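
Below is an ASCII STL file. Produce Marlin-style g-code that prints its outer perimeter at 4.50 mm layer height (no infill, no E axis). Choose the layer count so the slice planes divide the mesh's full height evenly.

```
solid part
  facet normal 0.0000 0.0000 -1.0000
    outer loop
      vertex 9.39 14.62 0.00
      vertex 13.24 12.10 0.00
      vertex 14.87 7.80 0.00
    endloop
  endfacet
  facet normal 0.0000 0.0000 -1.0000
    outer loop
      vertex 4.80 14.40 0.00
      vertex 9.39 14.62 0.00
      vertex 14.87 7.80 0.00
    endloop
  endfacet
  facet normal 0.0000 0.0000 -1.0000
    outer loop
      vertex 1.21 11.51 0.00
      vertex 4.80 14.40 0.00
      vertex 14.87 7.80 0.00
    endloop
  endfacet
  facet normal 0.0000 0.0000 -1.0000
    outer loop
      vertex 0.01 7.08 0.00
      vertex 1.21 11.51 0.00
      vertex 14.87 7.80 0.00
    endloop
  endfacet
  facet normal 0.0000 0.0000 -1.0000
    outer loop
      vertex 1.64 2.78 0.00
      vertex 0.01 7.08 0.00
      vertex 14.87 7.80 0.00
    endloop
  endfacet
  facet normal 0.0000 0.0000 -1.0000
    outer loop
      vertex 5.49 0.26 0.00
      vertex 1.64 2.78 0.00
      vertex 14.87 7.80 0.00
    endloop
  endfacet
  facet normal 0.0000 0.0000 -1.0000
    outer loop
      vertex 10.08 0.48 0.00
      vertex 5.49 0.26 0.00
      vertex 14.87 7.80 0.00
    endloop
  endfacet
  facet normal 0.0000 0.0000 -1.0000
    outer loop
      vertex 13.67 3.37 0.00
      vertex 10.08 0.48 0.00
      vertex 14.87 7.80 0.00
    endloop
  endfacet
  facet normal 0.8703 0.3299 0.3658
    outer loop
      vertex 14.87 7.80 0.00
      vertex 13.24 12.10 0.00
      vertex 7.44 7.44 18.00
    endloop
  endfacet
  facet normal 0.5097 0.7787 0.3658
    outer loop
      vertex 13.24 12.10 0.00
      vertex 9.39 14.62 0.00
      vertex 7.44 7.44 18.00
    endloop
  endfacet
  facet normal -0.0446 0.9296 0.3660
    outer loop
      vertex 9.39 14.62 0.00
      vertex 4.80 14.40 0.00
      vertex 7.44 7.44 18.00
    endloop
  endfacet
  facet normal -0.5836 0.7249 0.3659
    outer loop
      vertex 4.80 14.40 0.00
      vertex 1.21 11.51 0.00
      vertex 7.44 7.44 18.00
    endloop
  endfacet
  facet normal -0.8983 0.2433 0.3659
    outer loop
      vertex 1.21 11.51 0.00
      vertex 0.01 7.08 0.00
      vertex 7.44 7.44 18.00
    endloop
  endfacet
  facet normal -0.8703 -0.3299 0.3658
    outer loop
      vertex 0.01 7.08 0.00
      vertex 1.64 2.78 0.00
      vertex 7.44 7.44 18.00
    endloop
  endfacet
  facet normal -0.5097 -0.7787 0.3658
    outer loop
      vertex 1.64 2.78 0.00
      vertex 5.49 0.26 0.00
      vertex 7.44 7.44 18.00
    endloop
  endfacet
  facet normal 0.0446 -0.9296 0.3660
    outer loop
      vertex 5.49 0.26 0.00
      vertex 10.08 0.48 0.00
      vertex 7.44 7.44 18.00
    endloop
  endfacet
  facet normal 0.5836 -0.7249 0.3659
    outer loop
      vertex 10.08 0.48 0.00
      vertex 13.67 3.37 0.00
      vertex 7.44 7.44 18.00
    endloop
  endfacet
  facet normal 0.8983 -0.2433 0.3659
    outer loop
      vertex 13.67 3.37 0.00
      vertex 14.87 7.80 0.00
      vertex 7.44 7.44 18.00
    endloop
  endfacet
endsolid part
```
; perimeter-only toolpath
G21 ; units = mm
G90 ; absolute positioning
G28 ; home
; layer 1
G0 Z4.50
G0 X13.01 Y7.71
G1 X11.79 Y10.93
G1 X8.90 Y12.82
G1 X5.46 Y12.66
G1 X2.77 Y10.49
G1 X1.87 Y7.17
G1 X3.09 Y3.95
G1 X5.98 Y2.06
G1 X9.42 Y2.22
G1 X12.11 Y4.39
G1 X13.01 Y7.71
; layer 2
G0 Z9.00
G0 X11.15 Y7.62
G1 X10.34 Y9.77
G1 X8.42 Y11.03
G1 X6.12 Y10.92
G1 X4.33 Y9.47
G1 X3.73 Y7.26
G1 X4.54 Y5.11
G1 X6.46 Y3.85
G1 X8.76 Y3.96
G1 X10.55 Y5.41
G1 X11.15 Y7.62
; layer 3
G0 Z13.50
G0 X9.30 Y7.53
G1 X8.89 Y8.61
G1 X7.93 Y9.23
G1 X6.78 Y9.18
G1 X5.88 Y8.46
G1 X5.58 Y7.35
G1 X5.99 Y6.28
G1 X6.95 Y5.65
G1 X8.10 Y5.70
G1 X9.00 Y6.42
G1 X9.30 Y7.53
M2 ; end

The solid is a regular 10-sided pyramid, base circumscribed radius ≈ 7.44 mm, apex at z ≈ 18 mm. Slicing at Δz = 4.50 mm — 4 equal slices spanning the solid's height, so layer i sits at z = i·h/4 — gives 3 non-empty perimeters. Each is a 10-segment closed polygon; G0 lifts to the layer z and rapids to the start vertex, then G1 traces the edges. The cross-section shrinks linearly with z (the slice at the apex is degenerate and omitted).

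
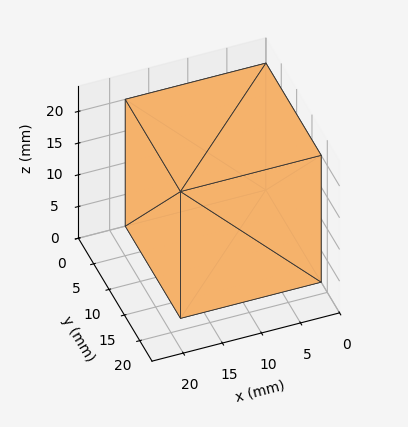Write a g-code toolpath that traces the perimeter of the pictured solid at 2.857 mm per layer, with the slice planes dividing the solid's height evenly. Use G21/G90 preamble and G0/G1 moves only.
Reading the render: the shape is a rectangular box, roughly 18 × 18 mm footprint and 20 mm tall (dimensions read to the nearest mm from the axis ticks). For the g-code, the solid's height is divided into equal slices at the stated Δz and each level perimeter traced with G1 moves after a G0 lift.

; perimeter-only toolpath
G21 ; units = mm
G90 ; absolute positioning
G28 ; home
; layer 1
G0 Z2.857
G0 X0.000 Y0.000
G1 X18.000 Y0.000
G1 X18.000 Y18.000
G1 X0.000 Y18.000
G1 X0.000 Y0.000
; layer 2
G0 Z5.714
G0 X0.000 Y0.000
G1 X18.000 Y0.000
G1 X18.000 Y18.000
G1 X0.000 Y18.000
G1 X0.000 Y0.000
; layer 3
G0 Z8.571
G0 X0.000 Y0.000
G1 X18.000 Y0.000
G1 X18.000 Y18.000
G1 X0.000 Y18.000
G1 X0.000 Y0.000
; layer 4
G0 Z11.429
G0 X0.000 Y0.000
G1 X18.000 Y0.000
G1 X18.000 Y18.000
G1 X0.000 Y18.000
G1 X0.000 Y0.000
; layer 5
G0 Z14.286
G0 X0.000 Y0.000
G1 X18.000 Y0.000
G1 X18.000 Y18.000
G1 X0.000 Y18.000
G1 X0.000 Y0.000
; layer 6
G0 Z17.143
G0 X0.000 Y0.000
G1 X18.000 Y0.000
G1 X18.000 Y18.000
G1 X0.000 Y18.000
G1 X0.000 Y0.000
; layer 7
G0 Z20.000
G0 X0.000 Y0.000
G1 X18.000 Y0.000
G1 X18.000 Y18.000
G1 X0.000 Y18.000
G1 X0.000 Y0.000
M2 ; end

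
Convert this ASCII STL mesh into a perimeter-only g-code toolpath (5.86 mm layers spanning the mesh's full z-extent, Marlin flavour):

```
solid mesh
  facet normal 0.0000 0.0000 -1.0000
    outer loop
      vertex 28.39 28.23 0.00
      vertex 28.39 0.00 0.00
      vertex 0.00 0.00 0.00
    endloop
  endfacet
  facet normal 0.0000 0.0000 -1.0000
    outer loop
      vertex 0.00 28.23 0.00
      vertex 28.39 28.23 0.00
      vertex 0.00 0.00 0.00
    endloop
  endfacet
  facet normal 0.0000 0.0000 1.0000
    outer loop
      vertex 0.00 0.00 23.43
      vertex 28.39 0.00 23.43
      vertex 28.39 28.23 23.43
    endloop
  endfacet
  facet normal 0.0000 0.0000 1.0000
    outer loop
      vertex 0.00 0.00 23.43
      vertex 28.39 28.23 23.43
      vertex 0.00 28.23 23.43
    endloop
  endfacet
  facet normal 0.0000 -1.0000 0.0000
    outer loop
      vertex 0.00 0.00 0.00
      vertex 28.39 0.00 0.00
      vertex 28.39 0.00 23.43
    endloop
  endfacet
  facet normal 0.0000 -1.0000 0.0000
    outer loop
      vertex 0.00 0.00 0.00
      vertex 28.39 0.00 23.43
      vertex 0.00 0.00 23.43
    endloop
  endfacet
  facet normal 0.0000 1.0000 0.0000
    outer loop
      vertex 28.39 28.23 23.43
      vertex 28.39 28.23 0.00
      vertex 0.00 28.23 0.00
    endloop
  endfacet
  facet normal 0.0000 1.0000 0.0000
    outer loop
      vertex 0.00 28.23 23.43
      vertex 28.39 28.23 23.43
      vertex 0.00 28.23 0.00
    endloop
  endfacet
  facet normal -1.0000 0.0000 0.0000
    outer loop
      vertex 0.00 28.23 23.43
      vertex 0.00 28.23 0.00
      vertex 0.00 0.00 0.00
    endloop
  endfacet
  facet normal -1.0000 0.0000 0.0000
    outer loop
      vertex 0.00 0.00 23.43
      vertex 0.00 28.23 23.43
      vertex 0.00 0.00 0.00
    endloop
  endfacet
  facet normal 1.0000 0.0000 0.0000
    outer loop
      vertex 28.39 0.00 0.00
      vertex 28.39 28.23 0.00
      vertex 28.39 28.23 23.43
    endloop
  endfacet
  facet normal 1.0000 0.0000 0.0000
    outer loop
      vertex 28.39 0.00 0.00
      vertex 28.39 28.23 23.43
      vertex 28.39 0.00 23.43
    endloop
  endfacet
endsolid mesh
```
; perimeter-only toolpath
G21 ; units = mm
G90 ; absolute positioning
G28 ; home
; layer 1
G0 Z5.86
G0 X0.00 Y0.00
G1 X28.39 Y0.00
G1 X28.39 Y28.23
G1 X0.00 Y28.23
G1 X0.00 Y0.00
; layer 2
G0 Z11.71
G0 X0.00 Y0.00
G1 X28.39 Y0.00
G1 X28.39 Y28.23
G1 X0.00 Y28.23
G1 X0.00 Y0.00
; layer 3
G0 Z17.57
G0 X0.00 Y0.00
G1 X28.39 Y0.00
G1 X28.39 Y28.23
G1 X0.00 Y28.23
G1 X0.00 Y0.00
; layer 4
G0 Z23.43
G0 X0.00 Y0.00
G1 X28.39 Y0.00
G1 X28.39 Y28.23
G1 X0.00 Y28.23
G1 X0.00 Y0.00
M2 ; end

The solid is a rectangular box, roughly 28.4 × 28.2 mm footprint and 23.4 mm tall. Slicing at Δz = 5.86 mm — 4 equal slices spanning the solid's height, so layer i sits at z = i·h/4 — gives 4 non-empty perimeters. Each is a 4-segment closed polygon; G0 lifts to the layer z and rapids to the start vertex, then G1 traces the edges.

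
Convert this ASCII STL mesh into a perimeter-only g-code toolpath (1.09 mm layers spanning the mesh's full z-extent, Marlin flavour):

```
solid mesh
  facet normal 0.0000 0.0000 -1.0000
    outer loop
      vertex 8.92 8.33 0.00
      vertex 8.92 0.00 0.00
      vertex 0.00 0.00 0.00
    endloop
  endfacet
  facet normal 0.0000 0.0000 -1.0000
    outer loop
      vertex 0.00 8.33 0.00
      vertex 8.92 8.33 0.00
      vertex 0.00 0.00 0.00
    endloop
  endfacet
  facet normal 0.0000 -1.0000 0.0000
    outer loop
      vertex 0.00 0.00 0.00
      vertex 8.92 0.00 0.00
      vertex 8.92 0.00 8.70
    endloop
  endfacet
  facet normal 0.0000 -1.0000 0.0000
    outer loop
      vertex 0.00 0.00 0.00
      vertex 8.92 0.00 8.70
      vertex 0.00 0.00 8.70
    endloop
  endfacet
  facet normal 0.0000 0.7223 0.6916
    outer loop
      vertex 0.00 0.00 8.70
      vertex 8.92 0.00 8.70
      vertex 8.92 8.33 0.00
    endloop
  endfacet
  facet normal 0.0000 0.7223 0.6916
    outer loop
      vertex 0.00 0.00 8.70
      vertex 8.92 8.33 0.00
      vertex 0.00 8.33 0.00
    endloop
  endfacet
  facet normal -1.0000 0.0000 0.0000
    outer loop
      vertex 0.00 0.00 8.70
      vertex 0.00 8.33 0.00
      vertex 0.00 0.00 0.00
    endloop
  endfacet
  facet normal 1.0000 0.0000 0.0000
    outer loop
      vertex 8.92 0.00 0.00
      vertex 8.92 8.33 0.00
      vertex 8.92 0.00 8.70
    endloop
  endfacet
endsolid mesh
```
; perimeter-only toolpath
G21 ; units = mm
G90 ; absolute positioning
G28 ; home
; layer 1
G0 Z1.09
G0 X0.00 Y0.00
G1 X8.92 Y0.00
G1 X8.92 Y7.29
G1 X0.00 Y7.29
G1 X0.00 Y0.00
; layer 2
G0 Z2.17
G0 X0.00 Y0.00
G1 X8.92 Y0.00
G1 X8.92 Y6.25
G1 X0.00 Y6.25
G1 X0.00 Y0.00
; layer 3
G0 Z3.26
G0 X0.00 Y0.00
G1 X8.92 Y0.00
G1 X8.92 Y5.21
G1 X0.00 Y5.21
G1 X0.00 Y0.00
; layer 4
G0 Z4.35
G0 X0.00 Y0.00
G1 X8.92 Y0.00
G1 X8.92 Y4.17
G1 X0.00 Y4.17
G1 X0.00 Y0.00
; layer 5
G0 Z5.44
G0 X0.00 Y0.00
G1 X8.92 Y0.00
G1 X8.92 Y3.12
G1 X0.00 Y3.12
G1 X0.00 Y0.00
; layer 6
G0 Z6.52
G0 X0.00 Y0.00
G1 X8.92 Y0.00
G1 X8.92 Y2.08
G1 X0.00 Y2.08
G1 X0.00 Y0.00
; layer 7
G0 Z7.61
G0 X0.00 Y0.00
G1 X8.92 Y0.00
G1 X8.92 Y1.04
G1 X0.00 Y1.04
G1 X0.00 Y0.00
M2 ; end

The solid is a wedge (ramp): 8.92 × 8.33 mm base, rising to 8.7 mm along the y=0 edge and sloping linearly to z=0 at y=8.33. Slicing at Δz = 1.09 mm — 8 equal slices spanning the solid's height, so layer i sits at z = i·h/8 — gives 7 non-empty perimeters. Each is a 4-segment closed polygon; G0 lifts to the layer z and rapids to the start vertex, then G1 traces the edges. The cross-section shrinks linearly with z (the slice at the apex is degenerate and omitted).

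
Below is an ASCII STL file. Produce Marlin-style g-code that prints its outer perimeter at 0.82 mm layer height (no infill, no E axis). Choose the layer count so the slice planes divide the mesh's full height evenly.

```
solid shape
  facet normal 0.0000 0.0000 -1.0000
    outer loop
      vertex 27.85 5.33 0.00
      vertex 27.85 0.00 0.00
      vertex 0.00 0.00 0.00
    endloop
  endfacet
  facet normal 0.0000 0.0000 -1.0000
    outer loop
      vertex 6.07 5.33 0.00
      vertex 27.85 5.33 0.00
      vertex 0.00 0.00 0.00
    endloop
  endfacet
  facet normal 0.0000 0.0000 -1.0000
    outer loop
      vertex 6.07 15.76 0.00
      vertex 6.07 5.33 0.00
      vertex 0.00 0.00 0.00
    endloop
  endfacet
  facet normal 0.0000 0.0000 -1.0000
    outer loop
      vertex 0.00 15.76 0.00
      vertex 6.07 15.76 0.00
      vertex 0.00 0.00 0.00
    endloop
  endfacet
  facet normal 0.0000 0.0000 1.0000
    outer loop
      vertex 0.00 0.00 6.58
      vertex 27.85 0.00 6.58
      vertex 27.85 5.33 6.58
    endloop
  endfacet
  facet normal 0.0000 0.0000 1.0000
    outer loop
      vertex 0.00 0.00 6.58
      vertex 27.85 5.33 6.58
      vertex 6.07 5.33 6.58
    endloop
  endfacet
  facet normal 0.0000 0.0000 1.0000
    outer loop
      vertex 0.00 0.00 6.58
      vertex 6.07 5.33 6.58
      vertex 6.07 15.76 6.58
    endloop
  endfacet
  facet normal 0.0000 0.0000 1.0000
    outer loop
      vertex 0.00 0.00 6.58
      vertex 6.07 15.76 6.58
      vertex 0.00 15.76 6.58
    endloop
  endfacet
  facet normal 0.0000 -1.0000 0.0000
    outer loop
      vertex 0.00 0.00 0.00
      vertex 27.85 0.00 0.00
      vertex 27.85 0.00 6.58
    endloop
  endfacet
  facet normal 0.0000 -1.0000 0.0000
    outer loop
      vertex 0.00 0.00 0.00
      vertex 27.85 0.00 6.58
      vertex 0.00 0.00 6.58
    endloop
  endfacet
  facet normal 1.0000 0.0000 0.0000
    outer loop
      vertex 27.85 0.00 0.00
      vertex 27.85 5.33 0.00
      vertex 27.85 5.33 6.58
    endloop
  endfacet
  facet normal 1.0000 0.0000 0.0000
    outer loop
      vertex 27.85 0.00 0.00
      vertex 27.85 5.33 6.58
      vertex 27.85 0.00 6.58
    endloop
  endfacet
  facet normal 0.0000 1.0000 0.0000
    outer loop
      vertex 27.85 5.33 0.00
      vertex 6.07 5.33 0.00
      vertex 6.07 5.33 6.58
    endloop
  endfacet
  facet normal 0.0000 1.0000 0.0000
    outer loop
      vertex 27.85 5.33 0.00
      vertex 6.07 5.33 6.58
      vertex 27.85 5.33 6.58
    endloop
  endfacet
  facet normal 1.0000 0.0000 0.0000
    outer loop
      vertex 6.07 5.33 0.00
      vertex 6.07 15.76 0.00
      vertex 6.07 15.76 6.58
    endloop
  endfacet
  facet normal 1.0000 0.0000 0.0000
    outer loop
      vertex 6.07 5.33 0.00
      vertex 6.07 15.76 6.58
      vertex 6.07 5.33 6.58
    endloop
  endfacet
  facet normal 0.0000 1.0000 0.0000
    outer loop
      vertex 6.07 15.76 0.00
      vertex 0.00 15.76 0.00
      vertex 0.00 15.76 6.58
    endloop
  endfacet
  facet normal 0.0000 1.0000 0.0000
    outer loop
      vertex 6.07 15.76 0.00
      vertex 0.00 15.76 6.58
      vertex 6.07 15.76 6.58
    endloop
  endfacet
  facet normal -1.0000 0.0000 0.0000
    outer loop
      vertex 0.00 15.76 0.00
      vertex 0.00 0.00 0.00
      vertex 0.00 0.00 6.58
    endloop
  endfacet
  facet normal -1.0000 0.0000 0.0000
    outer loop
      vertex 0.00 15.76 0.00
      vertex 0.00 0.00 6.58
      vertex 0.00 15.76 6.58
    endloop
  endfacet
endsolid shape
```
; perimeter-only toolpath
G21 ; units = mm
G90 ; absolute positioning
G28 ; home
; layer 1
G0 Z0.82
G0 X0.00 Y0.00
G1 X27.85 Y0.00
G1 X27.85 Y5.33
G1 X6.07 Y5.33
G1 X6.07 Y15.76
G1 X0.00 Y15.76
G1 X0.00 Y0.00
; layer 2
G0 Z1.65
G0 X0.00 Y0.00
G1 X27.85 Y0.00
G1 X27.85 Y5.33
G1 X6.07 Y5.33
G1 X6.07 Y15.76
G1 X0.00 Y15.76
G1 X0.00 Y0.00
; layer 3
G0 Z2.47
G0 X0.00 Y0.00
G1 X27.85 Y0.00
G1 X27.85 Y5.33
G1 X6.07 Y5.33
G1 X6.07 Y15.76
G1 X0.00 Y15.76
G1 X0.00 Y0.00
; layer 4
G0 Z3.29
G0 X0.00 Y0.00
G1 X27.85 Y0.00
G1 X27.85 Y5.33
G1 X6.07 Y5.33
G1 X6.07 Y15.76
G1 X0.00 Y15.76
G1 X0.00 Y0.00
; layer 5
G0 Z4.11
G0 X0.00 Y0.00
G1 X27.85 Y0.00
G1 X27.85 Y5.33
G1 X6.07 Y5.33
G1 X6.07 Y15.76
G1 X0.00 Y15.76
G1 X0.00 Y0.00
; layer 6
G0 Z4.94
G0 X0.00 Y0.00
G1 X27.85 Y0.00
G1 X27.85 Y5.33
G1 X6.07 Y5.33
G1 X6.07 Y15.76
G1 X0.00 Y15.76
G1 X0.00 Y0.00
; layer 7
G0 Z5.76
G0 X0.00 Y0.00
G1 X27.85 Y0.00
G1 X27.85 Y5.33
G1 X6.07 Y5.33
G1 X6.07 Y15.76
G1 X0.00 Y15.76
G1 X0.00 Y0.00
; layer 8
G0 Z6.58
G0 X0.00 Y0.00
G1 X27.85 Y0.00
G1 X27.85 Y5.33
G1 X6.07 Y5.33
G1 X6.07 Y15.76
G1 X0.00 Y15.76
G1 X0.00 Y0.00
M2 ; end

The solid is an L-shaped prism: outer 27.9 × 15.8 mm, arm thicknesses ≈ 5.33 mm (horizontal) and 6.07 mm (vertical), extruded 6.58 mm in z. Slicing at Δz = 0.82 mm — 8 equal slices spanning the solid's height, so layer i sits at z = i·h/8 — gives 8 non-empty perimeters. Each is a 6-segment closed polygon; G0 lifts to the layer z and rapids to the start vertex, then G1 traces the edges.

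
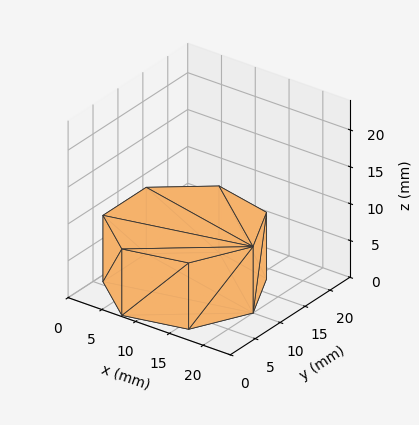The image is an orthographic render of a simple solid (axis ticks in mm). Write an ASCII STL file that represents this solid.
Reading the render: the shape is a regular 7-sided prism (a cylinder approximated with 7 flat sides), circumscribed radius ≈ 10 mm, height ≈ 9 mm (dimensions read to the nearest mm from the axis ticks). For the STL, each face is triangulated and given an outward normal.

solid part
  facet normal 0.0000 0.0000 -1.0000
    outer loop
      vertex 7.775 19.749 0.000
      vertex 16.235 17.818 0.000
      vertex 20.000 10.000 0.000
    endloop
  endfacet
  facet normal 0.0000 0.0000 -1.0000
    outer loop
      vertex 0.990 14.339 0.000
      vertex 7.775 19.749 0.000
      vertex 20.000 10.000 0.000
    endloop
  endfacet
  facet normal 0.0000 0.0000 -1.0000
    outer loop
      vertex 0.990 5.661 0.000
      vertex 0.990 14.339 0.000
      vertex 20.000 10.000 0.000
    endloop
  endfacet
  facet normal 0.0000 0.0000 -1.0000
    outer loop
      vertex 7.775 0.251 0.000
      vertex 0.990 5.661 0.000
      vertex 20.000 10.000 0.000
    endloop
  endfacet
  facet normal 0.0000 0.0000 -1.0000
    outer loop
      vertex 16.235 2.182 0.000
      vertex 7.775 0.251 0.000
      vertex 20.000 10.000 0.000
    endloop
  endfacet
  facet normal 0.0000 0.0000 1.0000
    outer loop
      vertex 20.000 10.000 9.000
      vertex 16.235 17.818 9.000
      vertex 7.775 19.749 9.000
    endloop
  endfacet
  facet normal 0.0000 0.0000 1.0000
    outer loop
      vertex 20.000 10.000 9.000
      vertex 7.775 19.749 9.000
      vertex 0.990 14.339 9.000
    endloop
  endfacet
  facet normal 0.0000 0.0000 1.0000
    outer loop
      vertex 20.000 10.000 9.000
      vertex 0.990 14.339 9.000
      vertex 0.990 5.661 9.000
    endloop
  endfacet
  facet normal 0.0000 0.0000 1.0000
    outer loop
      vertex 20.000 10.000 9.000
      vertex 0.990 5.661 9.000
      vertex 7.775 0.251 9.000
    endloop
  endfacet
  facet normal 0.0000 0.0000 1.0000
    outer loop
      vertex 20.000 10.000 9.000
      vertex 7.775 0.251 9.000
      vertex 16.235 2.182 9.000
    endloop
  endfacet
  facet normal 0.9010 0.4339 0.0000
    outer loop
      vertex 20.000 10.000 0.000
      vertex 16.235 17.818 0.000
      vertex 16.235 17.818 9.000
    endloop
  endfacet
  facet normal 0.9010 0.4339 0.0000
    outer loop
      vertex 20.000 10.000 0.000
      vertex 16.235 17.818 9.000
      vertex 20.000 10.000 9.000
    endloop
  endfacet
  facet normal 0.2225 0.9749 0.0000
    outer loop
      vertex 16.235 17.818 0.000
      vertex 7.775 19.749 0.000
      vertex 7.775 19.749 9.000
    endloop
  endfacet
  facet normal 0.2225 0.9749 0.0000
    outer loop
      vertex 16.235 17.818 0.000
      vertex 7.775 19.749 9.000
      vertex 16.235 17.818 9.000
    endloop
  endfacet
  facet normal -0.6234 0.7819 0.0000
    outer loop
      vertex 7.775 19.749 0.000
      vertex 0.990 14.339 0.000
      vertex 0.990 14.339 9.000
    endloop
  endfacet
  facet normal -0.6234 0.7819 0.0000
    outer loop
      vertex 7.775 19.749 0.000
      vertex 0.990 14.339 9.000
      vertex 7.775 19.749 9.000
    endloop
  endfacet
  facet normal -1.0000 0.0000 0.0000
    outer loop
      vertex 0.990 14.339 0.000
      vertex 0.990 5.661 0.000
      vertex 0.990 5.661 9.000
    endloop
  endfacet
  facet normal -1.0000 0.0000 0.0000
    outer loop
      vertex 0.990 14.339 0.000
      vertex 0.990 5.661 9.000
      vertex 0.990 14.339 9.000
    endloop
  endfacet
  facet normal -0.6234 -0.7819 0.0000
    outer loop
      vertex 0.990 5.661 0.000
      vertex 7.775 0.251 0.000
      vertex 7.775 0.251 9.000
    endloop
  endfacet
  facet normal -0.6234 -0.7819 0.0000
    outer loop
      vertex 0.990 5.661 0.000
      vertex 7.775 0.251 9.000
      vertex 0.990 5.661 9.000
    endloop
  endfacet
  facet normal 0.2225 -0.9749 0.0000
    outer loop
      vertex 7.775 0.251 0.000
      vertex 16.235 2.182 0.000
      vertex 16.235 2.182 9.000
    endloop
  endfacet
  facet normal 0.2225 -0.9749 0.0000
    outer loop
      vertex 7.775 0.251 0.000
      vertex 16.235 2.182 9.000
      vertex 7.775 0.251 9.000
    endloop
  endfacet
  facet normal 0.9010 -0.4339 0.0000
    outer loop
      vertex 16.235 2.182 0.000
      vertex 20.000 10.000 0.000
      vertex 20.000 10.000 9.000
    endloop
  endfacet
  facet normal 0.9010 -0.4339 0.0000
    outer loop
      vertex 16.235 2.182 0.000
      vertex 20.000 10.000 9.000
      vertex 16.235 2.182 9.000
    endloop
  endfacet
endsolid part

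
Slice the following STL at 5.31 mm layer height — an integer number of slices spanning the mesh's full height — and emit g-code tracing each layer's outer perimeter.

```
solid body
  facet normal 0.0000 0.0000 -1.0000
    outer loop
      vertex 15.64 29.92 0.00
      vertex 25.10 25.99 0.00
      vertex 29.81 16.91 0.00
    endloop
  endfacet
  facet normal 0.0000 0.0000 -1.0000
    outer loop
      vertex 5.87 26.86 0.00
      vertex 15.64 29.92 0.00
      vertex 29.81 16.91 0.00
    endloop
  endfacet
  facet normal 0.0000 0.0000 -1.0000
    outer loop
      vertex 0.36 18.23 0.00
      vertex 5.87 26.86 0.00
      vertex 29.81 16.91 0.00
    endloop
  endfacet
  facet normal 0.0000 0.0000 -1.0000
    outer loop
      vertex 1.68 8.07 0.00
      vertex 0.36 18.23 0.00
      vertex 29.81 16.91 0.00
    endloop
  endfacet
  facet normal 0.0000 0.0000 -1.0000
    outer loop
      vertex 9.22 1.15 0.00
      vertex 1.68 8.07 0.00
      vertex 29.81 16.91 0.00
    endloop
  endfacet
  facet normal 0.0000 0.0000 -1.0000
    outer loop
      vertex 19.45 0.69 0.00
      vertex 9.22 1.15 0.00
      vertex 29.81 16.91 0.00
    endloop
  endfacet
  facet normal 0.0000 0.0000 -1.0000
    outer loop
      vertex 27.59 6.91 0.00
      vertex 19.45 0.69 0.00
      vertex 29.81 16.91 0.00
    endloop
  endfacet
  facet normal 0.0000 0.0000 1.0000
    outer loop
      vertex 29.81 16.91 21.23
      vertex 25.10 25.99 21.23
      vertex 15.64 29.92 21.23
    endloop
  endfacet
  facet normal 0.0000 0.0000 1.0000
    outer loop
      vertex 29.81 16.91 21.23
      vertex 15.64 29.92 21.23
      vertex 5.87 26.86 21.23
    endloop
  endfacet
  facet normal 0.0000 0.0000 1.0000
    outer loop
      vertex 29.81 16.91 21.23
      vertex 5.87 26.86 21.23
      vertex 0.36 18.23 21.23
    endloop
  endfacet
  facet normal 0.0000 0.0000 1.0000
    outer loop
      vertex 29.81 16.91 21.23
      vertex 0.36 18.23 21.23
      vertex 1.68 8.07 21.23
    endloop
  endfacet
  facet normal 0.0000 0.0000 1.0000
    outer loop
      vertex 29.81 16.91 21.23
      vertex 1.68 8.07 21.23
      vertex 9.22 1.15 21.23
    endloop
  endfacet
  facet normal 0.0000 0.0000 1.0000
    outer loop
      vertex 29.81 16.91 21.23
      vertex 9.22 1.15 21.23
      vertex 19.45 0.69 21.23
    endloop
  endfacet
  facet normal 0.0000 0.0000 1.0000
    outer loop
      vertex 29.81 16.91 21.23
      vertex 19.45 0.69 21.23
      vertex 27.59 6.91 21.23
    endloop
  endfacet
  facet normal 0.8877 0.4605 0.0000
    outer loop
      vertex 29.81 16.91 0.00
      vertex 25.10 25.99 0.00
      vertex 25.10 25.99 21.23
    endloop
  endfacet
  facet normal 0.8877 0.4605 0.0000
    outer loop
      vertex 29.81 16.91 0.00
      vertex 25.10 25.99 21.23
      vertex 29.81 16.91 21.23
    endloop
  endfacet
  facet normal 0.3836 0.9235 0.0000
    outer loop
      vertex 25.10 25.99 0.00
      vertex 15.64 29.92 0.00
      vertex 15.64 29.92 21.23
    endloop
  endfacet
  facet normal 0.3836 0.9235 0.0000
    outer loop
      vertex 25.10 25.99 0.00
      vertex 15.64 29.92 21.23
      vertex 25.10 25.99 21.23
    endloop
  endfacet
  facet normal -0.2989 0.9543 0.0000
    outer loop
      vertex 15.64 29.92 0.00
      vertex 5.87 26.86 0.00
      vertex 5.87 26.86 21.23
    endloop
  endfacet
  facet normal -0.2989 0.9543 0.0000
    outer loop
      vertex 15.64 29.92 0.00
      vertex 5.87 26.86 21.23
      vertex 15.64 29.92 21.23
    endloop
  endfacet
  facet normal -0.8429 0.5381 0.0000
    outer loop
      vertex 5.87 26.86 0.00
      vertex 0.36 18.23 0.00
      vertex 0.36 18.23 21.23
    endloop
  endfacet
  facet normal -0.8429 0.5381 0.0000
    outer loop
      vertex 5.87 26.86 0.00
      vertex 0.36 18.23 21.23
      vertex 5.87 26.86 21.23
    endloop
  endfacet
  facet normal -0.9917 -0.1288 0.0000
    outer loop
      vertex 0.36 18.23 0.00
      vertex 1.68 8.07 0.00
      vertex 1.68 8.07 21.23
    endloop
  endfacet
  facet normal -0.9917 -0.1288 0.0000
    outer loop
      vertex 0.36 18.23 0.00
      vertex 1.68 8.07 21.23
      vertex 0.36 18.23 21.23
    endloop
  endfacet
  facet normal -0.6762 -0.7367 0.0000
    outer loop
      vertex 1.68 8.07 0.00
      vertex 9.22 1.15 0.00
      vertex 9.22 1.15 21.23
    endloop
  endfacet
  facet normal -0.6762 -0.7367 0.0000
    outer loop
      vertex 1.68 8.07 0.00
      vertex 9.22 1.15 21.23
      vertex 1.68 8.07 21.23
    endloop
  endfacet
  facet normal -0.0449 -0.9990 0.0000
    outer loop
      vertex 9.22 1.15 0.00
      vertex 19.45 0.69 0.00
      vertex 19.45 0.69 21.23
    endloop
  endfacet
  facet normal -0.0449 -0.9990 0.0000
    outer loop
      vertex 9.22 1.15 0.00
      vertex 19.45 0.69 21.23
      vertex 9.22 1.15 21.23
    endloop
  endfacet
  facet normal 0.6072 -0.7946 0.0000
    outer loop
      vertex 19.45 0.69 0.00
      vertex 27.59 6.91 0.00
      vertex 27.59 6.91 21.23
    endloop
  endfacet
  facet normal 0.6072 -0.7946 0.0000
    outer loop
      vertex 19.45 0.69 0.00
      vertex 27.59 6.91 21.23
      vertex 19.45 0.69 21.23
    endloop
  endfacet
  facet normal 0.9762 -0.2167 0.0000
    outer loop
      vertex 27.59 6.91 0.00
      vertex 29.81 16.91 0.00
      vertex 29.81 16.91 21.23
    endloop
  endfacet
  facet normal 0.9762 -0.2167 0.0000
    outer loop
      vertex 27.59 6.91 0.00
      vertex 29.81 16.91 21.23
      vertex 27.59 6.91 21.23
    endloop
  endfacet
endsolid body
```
; perimeter-only toolpath
G21 ; units = mm
G90 ; absolute positioning
G28 ; home
; layer 1
G0 Z5.31
G0 X29.81 Y16.91
G1 X25.10 Y25.99
G1 X15.64 Y29.92
G1 X5.87 Y26.86
G1 X0.36 Y18.23
G1 X1.68 Y8.07
G1 X9.22 Y1.15
G1 X19.45 Y0.69
G1 X27.59 Y6.91
G1 X29.81 Y16.91
; layer 2
G0 Z10.62
G0 X29.81 Y16.91
G1 X25.10 Y25.99
G1 X15.64 Y29.92
G1 X5.87 Y26.86
G1 X0.36 Y18.23
G1 X1.68 Y8.07
G1 X9.22 Y1.15
G1 X19.45 Y0.69
G1 X27.59 Y6.91
G1 X29.81 Y16.91
; layer 3
G0 Z15.92
G0 X29.81 Y16.91
G1 X25.10 Y25.99
G1 X15.64 Y29.92
G1 X5.87 Y26.86
G1 X0.36 Y18.23
G1 X1.68 Y8.07
G1 X9.22 Y1.15
G1 X19.45 Y0.69
G1 X27.59 Y6.91
G1 X29.81 Y16.91
; layer 4
G0 Z21.23
G0 X29.81 Y16.91
G1 X25.10 Y25.99
G1 X15.64 Y29.92
G1 X5.87 Y26.86
G1 X0.36 Y18.23
G1 X1.68 Y8.07
G1 X9.22 Y1.15
G1 X19.45 Y0.69
G1 X27.59 Y6.91
G1 X29.81 Y16.91
M2 ; end

The solid is a regular 9-sided prism (a cylinder approximated with 9 flat sides), circumscribed radius ≈ 15 mm, height ≈ 21.2 mm. Slicing at Δz = 5.31 mm — 4 equal slices spanning the solid's height, so layer i sits at z = i·h/4 — gives 4 non-empty perimeters. Each is a 9-segment closed polygon; G0 lifts to the layer z and rapids to the start vertex, then G1 traces the edges.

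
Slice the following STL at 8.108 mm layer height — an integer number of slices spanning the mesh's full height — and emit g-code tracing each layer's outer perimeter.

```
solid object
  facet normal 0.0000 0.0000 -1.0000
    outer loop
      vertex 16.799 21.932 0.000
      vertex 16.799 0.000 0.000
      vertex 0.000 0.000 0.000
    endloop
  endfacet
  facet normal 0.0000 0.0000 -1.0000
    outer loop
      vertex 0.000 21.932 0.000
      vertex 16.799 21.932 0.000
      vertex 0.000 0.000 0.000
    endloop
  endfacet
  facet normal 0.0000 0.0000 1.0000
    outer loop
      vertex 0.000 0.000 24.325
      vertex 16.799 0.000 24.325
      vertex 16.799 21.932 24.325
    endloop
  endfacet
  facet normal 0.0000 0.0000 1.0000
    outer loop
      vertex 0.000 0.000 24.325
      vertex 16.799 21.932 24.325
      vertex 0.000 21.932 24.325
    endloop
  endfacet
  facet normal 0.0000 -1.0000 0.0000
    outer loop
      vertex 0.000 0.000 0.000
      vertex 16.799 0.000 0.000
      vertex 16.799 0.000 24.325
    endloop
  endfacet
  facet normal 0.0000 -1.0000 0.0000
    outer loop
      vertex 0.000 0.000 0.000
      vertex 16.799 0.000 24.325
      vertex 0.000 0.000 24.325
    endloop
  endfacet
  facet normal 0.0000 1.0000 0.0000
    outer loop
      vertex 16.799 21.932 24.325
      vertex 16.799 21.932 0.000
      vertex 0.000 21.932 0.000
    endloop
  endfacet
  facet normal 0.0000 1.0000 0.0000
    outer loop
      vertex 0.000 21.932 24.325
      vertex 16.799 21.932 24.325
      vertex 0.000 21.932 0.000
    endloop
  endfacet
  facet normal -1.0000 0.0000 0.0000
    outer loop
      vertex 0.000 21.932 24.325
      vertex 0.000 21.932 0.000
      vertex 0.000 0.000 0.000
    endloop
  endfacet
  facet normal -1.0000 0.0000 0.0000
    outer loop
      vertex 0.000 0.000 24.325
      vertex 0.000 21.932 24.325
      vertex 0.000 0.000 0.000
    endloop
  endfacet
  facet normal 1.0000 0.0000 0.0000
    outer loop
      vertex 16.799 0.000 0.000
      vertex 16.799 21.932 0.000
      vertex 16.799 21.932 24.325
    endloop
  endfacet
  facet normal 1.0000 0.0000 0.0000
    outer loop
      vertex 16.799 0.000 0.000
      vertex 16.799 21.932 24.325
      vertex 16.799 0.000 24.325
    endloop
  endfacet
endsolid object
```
; perimeter-only toolpath
G21 ; units = mm
G90 ; absolute positioning
G28 ; home
; layer 1
G0 Z8.108
G0 X0.000 Y0.000
G1 X16.799 Y0.000
G1 X16.799 Y21.932
G1 X0.000 Y21.932
G1 X0.000 Y0.000
; layer 2
G0 Z16.217
G0 X0.000 Y0.000
G1 X16.799 Y0.000
G1 X16.799 Y21.932
G1 X0.000 Y21.932
G1 X0.000 Y0.000
; layer 3
G0 Z24.325
G0 X0.000 Y0.000
G1 X16.799 Y0.000
G1 X16.799 Y21.932
G1 X0.000 Y21.932
G1 X0.000 Y0.000
M2 ; end

The solid is a rectangular box, roughly 16.8 × 21.9 mm footprint and 24.3 mm tall. Slicing at Δz = 8.108 mm — 3 equal slices spanning the solid's height, so layer i sits at z = i·h/3 — gives 3 non-empty perimeters. Each is a 4-segment closed polygon; G0 lifts to the layer z and rapids to the start vertex, then G1 traces the edges.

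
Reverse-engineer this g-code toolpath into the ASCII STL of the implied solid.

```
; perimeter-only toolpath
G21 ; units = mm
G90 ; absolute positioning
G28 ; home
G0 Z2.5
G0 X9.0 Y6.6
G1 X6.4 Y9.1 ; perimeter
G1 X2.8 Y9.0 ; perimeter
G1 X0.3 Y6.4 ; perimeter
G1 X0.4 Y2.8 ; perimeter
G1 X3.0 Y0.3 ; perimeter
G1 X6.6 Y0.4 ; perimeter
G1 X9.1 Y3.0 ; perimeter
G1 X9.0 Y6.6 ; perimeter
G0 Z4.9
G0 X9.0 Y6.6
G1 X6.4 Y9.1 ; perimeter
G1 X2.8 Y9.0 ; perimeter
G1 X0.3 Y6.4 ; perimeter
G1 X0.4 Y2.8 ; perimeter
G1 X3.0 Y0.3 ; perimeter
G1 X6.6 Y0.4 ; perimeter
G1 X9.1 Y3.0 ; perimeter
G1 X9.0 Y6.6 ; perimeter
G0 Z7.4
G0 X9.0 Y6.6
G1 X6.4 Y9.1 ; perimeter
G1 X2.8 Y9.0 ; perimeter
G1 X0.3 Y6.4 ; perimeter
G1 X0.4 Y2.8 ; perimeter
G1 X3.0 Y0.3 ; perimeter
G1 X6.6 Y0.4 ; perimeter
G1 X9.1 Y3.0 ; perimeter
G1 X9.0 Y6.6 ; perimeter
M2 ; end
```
solid part
  facet normal 0.0000 0.0000 -1.0000
    outer loop
      vertex 2.8 9.0 0.0
      vertex 6.4 9.1 0.0
      vertex 9.0 6.6 0.0
    endloop
  endfacet
  facet normal 0.0000 0.0000 -1.0000
    outer loop
      vertex 0.3 6.4 0.0
      vertex 2.8 9.0 0.0
      vertex 9.0 6.6 0.0
    endloop
  endfacet
  facet normal 0.0000 0.0000 -1.0000
    outer loop
      vertex 0.4 2.8 0.0
      vertex 0.3 6.4 0.0
      vertex 9.0 6.6 0.0
    endloop
  endfacet
  facet normal 0.0000 0.0000 -1.0000
    outer loop
      vertex 3.0 0.3 0.0
      vertex 0.4 2.8 0.0
      vertex 9.0 6.6 0.0
    endloop
  endfacet
  facet normal 0.0000 0.0000 -1.0000
    outer loop
      vertex 6.6 0.4 0.0
      vertex 3.0 0.3 0.0
      vertex 9.0 6.6 0.0
    endloop
  endfacet
  facet normal 0.0000 0.0000 -1.0000
    outer loop
      vertex 9.1 3.0 0.0
      vertex 6.6 0.4 0.0
      vertex 9.0 6.6 0.0
    endloop
  endfacet
  facet normal 0.0000 0.0000 1.0000
    outer loop
      vertex 9.0 6.6 7.4
      vertex 6.4 9.1 7.4
      vertex 2.8 9.0 7.4
    endloop
  endfacet
  facet normal 0.0000 0.0000 1.0000
    outer loop
      vertex 9.0 6.6 7.4
      vertex 2.8 9.0 7.4
      vertex 0.3 6.4 7.4
    endloop
  endfacet
  facet normal 0.0000 0.0000 1.0000
    outer loop
      vertex 9.0 6.6 7.4
      vertex 0.3 6.4 7.4
      vertex 0.4 2.8 7.4
    endloop
  endfacet
  facet normal 0.0000 0.0000 1.0000
    outer loop
      vertex 9.0 6.6 7.4
      vertex 0.4 2.8 7.4
      vertex 3.0 0.3 7.4
    endloop
  endfacet
  facet normal 0.0000 0.0000 1.0000
    outer loop
      vertex 9.0 6.6 7.4
      vertex 3.0 0.3 7.4
      vertex 6.6 0.4 7.4
    endloop
  endfacet
  facet normal 0.0000 0.0000 1.0000
    outer loop
      vertex 9.0 6.6 7.4
      vertex 6.6 0.4 7.4
      vertex 9.1 3.0 7.4
    endloop
  endfacet
  facet normal 0.6931 0.7208 0.0000
    outer loop
      vertex 9.0 6.6 0.0
      vertex 6.4 9.1 0.0
      vertex 6.4 9.1 7.4
    endloop
  endfacet
  facet normal 0.6931 0.7208 0.0000
    outer loop
      vertex 9.0 6.6 0.0
      vertex 6.4 9.1 7.4
      vertex 9.0 6.6 7.4
    endloop
  endfacet
  facet normal -0.0278 0.9996 0.0000
    outer loop
      vertex 6.4 9.1 0.0
      vertex 2.8 9.0 0.0
      vertex 2.8 9.0 7.4
    endloop
  endfacet
  facet normal -0.0278 0.9996 0.0000
    outer loop
      vertex 6.4 9.1 0.0
      vertex 2.8 9.0 7.4
      vertex 6.4 9.1 7.4
    endloop
  endfacet
  facet normal -0.7208 0.6931 0.0000
    outer loop
      vertex 2.8 9.0 0.0
      vertex 0.3 6.4 0.0
      vertex 0.3 6.4 7.4
    endloop
  endfacet
  facet normal -0.7208 0.6931 0.0000
    outer loop
      vertex 2.8 9.0 0.0
      vertex 0.3 6.4 7.4
      vertex 2.8 9.0 7.4
    endloop
  endfacet
  facet normal -0.9996 -0.0278 0.0000
    outer loop
      vertex 0.3 6.4 0.0
      vertex 0.4 2.8 0.0
      vertex 0.4 2.8 7.4
    endloop
  endfacet
  facet normal -0.9996 -0.0278 0.0000
    outer loop
      vertex 0.3 6.4 0.0
      vertex 0.4 2.8 7.4
      vertex 0.3 6.4 7.4
    endloop
  endfacet
  facet normal -0.6931 -0.7208 0.0000
    outer loop
      vertex 0.4 2.8 0.0
      vertex 3.0 0.3 0.0
      vertex 3.0 0.3 7.4
    endloop
  endfacet
  facet normal -0.6931 -0.7208 0.0000
    outer loop
      vertex 0.4 2.8 0.0
      vertex 3.0 0.3 7.4
      vertex 0.4 2.8 7.4
    endloop
  endfacet
  facet normal 0.0278 -0.9996 0.0000
    outer loop
      vertex 3.0 0.3 0.0
      vertex 6.6 0.4 0.0
      vertex 6.6 0.4 7.4
    endloop
  endfacet
  facet normal 0.0278 -0.9996 0.0000
    outer loop
      vertex 3.0 0.3 0.0
      vertex 6.6 0.4 7.4
      vertex 3.0 0.3 7.4
    endloop
  endfacet
  facet normal 0.7208 -0.6931 0.0000
    outer loop
      vertex 6.6 0.4 0.0
      vertex 9.1 3.0 0.0
      vertex 9.1 3.0 7.4
    endloop
  endfacet
  facet normal 0.7208 -0.6931 0.0000
    outer loop
      vertex 6.6 0.4 0.0
      vertex 9.1 3.0 7.4
      vertex 6.6 0.4 7.4
    endloop
  endfacet
  facet normal 0.9996 0.0278 0.0000
    outer loop
      vertex 9.1 3.0 0.0
      vertex 9.0 6.6 0.0
      vertex 9.0 6.6 7.4
    endloop
  endfacet
  facet normal 0.9996 0.0278 0.0000
    outer loop
      vertex 9.1 3.0 0.0
      vertex 9.0 6.6 7.4
      vertex 9.1 3.0 7.4
    endloop
  endfacet
endsolid part

The G0 Z moves step by Δz≈2.5 mm. Every layer's G1 loop is the same polygon, so the solid is a straight extrusion of it from z=0 to z≈7.4. Closing with flat bottom and top caps and triangulating gives 28 facets — a regular 8-sided prism (a cylinder approximated with 8 flat sides), circumscribed radius ≈ 4.7 mm, height ≈ 7.4 mm.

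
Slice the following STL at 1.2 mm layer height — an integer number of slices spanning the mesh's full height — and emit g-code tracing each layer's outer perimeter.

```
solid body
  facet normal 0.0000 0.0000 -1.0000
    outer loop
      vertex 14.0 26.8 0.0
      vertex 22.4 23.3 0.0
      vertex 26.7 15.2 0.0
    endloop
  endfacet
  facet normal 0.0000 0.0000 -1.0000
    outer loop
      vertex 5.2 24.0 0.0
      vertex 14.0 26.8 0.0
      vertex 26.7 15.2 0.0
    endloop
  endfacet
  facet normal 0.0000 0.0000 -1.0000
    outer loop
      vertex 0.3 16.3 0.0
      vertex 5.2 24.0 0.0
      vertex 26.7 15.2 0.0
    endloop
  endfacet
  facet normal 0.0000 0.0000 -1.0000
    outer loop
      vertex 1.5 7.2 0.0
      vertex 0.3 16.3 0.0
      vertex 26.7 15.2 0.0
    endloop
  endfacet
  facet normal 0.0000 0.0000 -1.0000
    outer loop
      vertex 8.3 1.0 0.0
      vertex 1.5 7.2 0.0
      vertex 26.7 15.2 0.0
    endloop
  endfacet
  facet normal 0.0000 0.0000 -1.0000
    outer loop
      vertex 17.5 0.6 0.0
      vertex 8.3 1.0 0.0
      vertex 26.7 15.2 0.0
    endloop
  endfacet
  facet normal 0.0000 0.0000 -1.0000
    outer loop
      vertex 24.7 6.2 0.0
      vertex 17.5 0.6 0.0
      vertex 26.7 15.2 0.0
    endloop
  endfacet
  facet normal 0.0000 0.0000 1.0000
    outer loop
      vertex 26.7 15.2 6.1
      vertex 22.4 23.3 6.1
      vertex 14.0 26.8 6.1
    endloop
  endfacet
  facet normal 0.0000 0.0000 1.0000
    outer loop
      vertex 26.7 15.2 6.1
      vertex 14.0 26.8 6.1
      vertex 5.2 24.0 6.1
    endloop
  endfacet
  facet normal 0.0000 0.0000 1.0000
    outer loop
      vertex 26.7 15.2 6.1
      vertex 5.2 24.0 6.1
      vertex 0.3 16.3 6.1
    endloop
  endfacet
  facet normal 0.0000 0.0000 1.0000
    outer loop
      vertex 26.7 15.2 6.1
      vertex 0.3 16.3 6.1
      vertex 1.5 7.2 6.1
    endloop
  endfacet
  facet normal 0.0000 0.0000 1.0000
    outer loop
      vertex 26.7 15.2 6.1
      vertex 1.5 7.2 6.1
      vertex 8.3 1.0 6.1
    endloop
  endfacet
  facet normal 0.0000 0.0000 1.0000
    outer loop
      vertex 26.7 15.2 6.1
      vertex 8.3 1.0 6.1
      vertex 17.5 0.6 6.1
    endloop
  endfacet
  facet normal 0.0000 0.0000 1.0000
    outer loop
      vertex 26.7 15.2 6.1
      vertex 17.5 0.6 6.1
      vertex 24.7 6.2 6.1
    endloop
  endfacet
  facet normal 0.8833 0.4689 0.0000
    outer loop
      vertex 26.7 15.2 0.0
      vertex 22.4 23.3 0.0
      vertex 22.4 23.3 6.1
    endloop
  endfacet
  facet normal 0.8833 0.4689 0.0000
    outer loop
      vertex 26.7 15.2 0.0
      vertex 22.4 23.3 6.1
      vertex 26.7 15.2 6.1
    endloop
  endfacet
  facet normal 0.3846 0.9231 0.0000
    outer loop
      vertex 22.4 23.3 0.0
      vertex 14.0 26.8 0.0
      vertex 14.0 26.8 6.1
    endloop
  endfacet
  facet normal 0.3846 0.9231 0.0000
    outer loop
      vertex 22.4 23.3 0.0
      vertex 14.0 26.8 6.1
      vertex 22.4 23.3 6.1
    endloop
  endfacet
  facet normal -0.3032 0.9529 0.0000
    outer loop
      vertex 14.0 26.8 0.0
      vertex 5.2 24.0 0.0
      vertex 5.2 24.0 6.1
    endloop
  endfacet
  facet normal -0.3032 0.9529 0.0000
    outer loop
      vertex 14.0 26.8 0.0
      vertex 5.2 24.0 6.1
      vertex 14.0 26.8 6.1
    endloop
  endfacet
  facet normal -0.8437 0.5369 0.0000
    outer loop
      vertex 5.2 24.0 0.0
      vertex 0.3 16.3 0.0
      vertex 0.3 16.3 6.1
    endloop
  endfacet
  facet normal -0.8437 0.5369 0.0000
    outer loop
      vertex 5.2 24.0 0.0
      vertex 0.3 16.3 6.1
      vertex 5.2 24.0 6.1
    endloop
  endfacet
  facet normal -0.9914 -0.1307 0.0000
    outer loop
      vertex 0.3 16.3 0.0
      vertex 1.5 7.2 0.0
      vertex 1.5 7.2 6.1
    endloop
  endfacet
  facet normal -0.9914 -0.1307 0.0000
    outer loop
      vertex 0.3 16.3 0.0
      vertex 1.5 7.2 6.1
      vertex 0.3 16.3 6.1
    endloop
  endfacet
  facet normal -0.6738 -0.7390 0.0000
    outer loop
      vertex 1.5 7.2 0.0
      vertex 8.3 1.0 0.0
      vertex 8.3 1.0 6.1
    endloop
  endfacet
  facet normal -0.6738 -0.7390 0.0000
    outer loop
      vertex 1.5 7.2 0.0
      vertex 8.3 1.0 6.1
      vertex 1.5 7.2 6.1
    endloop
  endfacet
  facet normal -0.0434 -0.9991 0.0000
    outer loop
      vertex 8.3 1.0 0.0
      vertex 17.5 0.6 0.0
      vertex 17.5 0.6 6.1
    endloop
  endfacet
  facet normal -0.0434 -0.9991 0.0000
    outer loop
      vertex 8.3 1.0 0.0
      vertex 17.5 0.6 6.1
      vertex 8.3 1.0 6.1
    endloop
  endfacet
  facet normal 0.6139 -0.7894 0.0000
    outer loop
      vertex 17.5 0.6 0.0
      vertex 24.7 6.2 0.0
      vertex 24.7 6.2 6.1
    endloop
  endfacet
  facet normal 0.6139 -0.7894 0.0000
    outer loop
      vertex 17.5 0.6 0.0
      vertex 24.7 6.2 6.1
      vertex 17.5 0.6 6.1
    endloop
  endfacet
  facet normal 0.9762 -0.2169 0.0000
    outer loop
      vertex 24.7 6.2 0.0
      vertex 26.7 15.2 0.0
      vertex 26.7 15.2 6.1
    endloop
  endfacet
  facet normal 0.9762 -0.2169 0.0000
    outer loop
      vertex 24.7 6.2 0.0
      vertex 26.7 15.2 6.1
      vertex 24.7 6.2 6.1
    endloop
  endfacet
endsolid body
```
; perimeter-only toolpath
G21 ; units = mm
G90 ; absolute positioning
G28 ; home
; layer 1
G0 Z1.2
G0 X26.7 Y15.2
G1 X22.4 Y23.3
G1 X14.0 Y26.8
G1 X5.2 Y24.0
G1 X0.3 Y16.3
G1 X1.5 Y7.2
G1 X8.3 Y1.0
G1 X17.5 Y0.6
G1 X24.7 Y6.2
G1 X26.7 Y15.2
; layer 2
G0 Z2.4
G0 X26.7 Y15.2
G1 X22.4 Y23.3
G1 X14.0 Y26.8
G1 X5.2 Y24.0
G1 X0.3 Y16.3
G1 X1.5 Y7.2
G1 X8.3 Y1.0
G1 X17.5 Y0.6
G1 X24.7 Y6.2
G1 X26.7 Y15.2
; layer 3
G0 Z3.7
G0 X26.7 Y15.2
G1 X22.4 Y23.3
G1 X14.0 Y26.8
G1 X5.2 Y24.0
G1 X0.3 Y16.3
G1 X1.5 Y7.2
G1 X8.3 Y1.0
G1 X17.5 Y0.6
G1 X24.7 Y6.2
G1 X26.7 Y15.2
; layer 4
G0 Z4.9
G0 X26.7 Y15.2
G1 X22.4 Y23.3
G1 X14.0 Y26.8
G1 X5.2 Y24.0
G1 X0.3 Y16.3
G1 X1.5 Y7.2
G1 X8.3 Y1.0
G1 X17.5 Y0.6
G1 X24.7 Y6.2
G1 X26.7 Y15.2
; layer 5
G0 Z6.1
G0 X26.7 Y15.2
G1 X22.4 Y23.3
G1 X14.0 Y26.8
G1 X5.2 Y24.0
G1 X0.3 Y16.3
G1 X1.5 Y7.2
G1 X8.3 Y1.0
G1 X17.5 Y0.6
G1 X24.7 Y6.2
G1 X26.7 Y15.2
M2 ; end

The solid is a regular 9-sided prism (a cylinder approximated with 9 flat sides), circumscribed radius ≈ 13.4 mm, height ≈ 6.1 mm. Slicing at Δz = 1.2 mm — 5 equal slices spanning the solid's height, so layer i sits at z = i·h/5 — gives 5 non-empty perimeters. Each is a 9-segment closed polygon; G0 lifts to the layer z and rapids to the start vertex, then G1 traces the edges.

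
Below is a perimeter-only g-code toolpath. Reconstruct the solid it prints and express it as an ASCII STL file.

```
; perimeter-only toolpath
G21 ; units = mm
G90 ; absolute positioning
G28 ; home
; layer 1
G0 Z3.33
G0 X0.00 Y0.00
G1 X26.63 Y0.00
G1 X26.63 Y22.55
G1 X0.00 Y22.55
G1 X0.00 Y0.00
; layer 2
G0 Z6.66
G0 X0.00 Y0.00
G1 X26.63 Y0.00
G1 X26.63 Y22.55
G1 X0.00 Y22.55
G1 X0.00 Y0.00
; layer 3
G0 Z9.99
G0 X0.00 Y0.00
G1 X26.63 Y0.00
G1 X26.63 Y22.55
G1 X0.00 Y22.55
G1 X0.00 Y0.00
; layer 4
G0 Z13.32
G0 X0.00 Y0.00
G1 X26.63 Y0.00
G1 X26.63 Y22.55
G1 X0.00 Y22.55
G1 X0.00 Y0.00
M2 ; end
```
solid part
  facet normal 0.0000 0.0000 -1.0000
    outer loop
      vertex 26.63 22.55 0.00
      vertex 26.63 0.00 0.00
      vertex 0.00 0.00 0.00
    endloop
  endfacet
  facet normal 0.0000 0.0000 -1.0000
    outer loop
      vertex 0.00 22.55 0.00
      vertex 26.63 22.55 0.00
      vertex 0.00 0.00 0.00
    endloop
  endfacet
  facet normal 0.0000 0.0000 1.0000
    outer loop
      vertex 0.00 0.00 13.32
      vertex 26.63 0.00 13.32
      vertex 26.63 22.55 13.32
    endloop
  endfacet
  facet normal 0.0000 0.0000 1.0000
    outer loop
      vertex 0.00 0.00 13.32
      vertex 26.63 22.55 13.32
      vertex 0.00 22.55 13.32
    endloop
  endfacet
  facet normal 0.0000 -1.0000 0.0000
    outer loop
      vertex 0.00 0.00 0.00
      vertex 26.63 0.00 0.00
      vertex 26.63 0.00 13.32
    endloop
  endfacet
  facet normal 0.0000 -1.0000 0.0000
    outer loop
      vertex 0.00 0.00 0.00
      vertex 26.63 0.00 13.32
      vertex 0.00 0.00 13.32
    endloop
  endfacet
  facet normal 0.0000 1.0000 0.0000
    outer loop
      vertex 26.63 22.55 13.32
      vertex 26.63 22.55 0.00
      vertex 0.00 22.55 0.00
    endloop
  endfacet
  facet normal 0.0000 1.0000 0.0000
    outer loop
      vertex 0.00 22.55 13.32
      vertex 26.63 22.55 13.32
      vertex 0.00 22.55 0.00
    endloop
  endfacet
  facet normal -1.0000 0.0000 0.0000
    outer loop
      vertex 0.00 22.55 13.32
      vertex 0.00 22.55 0.00
      vertex 0.00 0.00 0.00
    endloop
  endfacet
  facet normal -1.0000 0.0000 0.0000
    outer loop
      vertex 0.00 0.00 13.32
      vertex 0.00 22.55 13.32
      vertex 0.00 0.00 0.00
    endloop
  endfacet
  facet normal 1.0000 0.0000 0.0000
    outer loop
      vertex 26.63 0.00 0.00
      vertex 26.63 22.55 0.00
      vertex 26.63 22.55 13.32
    endloop
  endfacet
  facet normal 1.0000 0.0000 0.0000
    outer loop
      vertex 26.63 0.00 0.00
      vertex 26.63 22.55 13.32
      vertex 26.63 0.00 13.32
    endloop
  endfacet
endsolid part

The G0 Z moves step by Δz≈3.33 mm. Every layer's G1 loop is the same polygon, so the solid is a straight extrusion of it from z=0 to z≈13.3. Closing with flat bottom and top caps and triangulating gives 12 facets — a rectangular box, roughly 26.6 × 22.6 mm footprint and 13.3 mm tall.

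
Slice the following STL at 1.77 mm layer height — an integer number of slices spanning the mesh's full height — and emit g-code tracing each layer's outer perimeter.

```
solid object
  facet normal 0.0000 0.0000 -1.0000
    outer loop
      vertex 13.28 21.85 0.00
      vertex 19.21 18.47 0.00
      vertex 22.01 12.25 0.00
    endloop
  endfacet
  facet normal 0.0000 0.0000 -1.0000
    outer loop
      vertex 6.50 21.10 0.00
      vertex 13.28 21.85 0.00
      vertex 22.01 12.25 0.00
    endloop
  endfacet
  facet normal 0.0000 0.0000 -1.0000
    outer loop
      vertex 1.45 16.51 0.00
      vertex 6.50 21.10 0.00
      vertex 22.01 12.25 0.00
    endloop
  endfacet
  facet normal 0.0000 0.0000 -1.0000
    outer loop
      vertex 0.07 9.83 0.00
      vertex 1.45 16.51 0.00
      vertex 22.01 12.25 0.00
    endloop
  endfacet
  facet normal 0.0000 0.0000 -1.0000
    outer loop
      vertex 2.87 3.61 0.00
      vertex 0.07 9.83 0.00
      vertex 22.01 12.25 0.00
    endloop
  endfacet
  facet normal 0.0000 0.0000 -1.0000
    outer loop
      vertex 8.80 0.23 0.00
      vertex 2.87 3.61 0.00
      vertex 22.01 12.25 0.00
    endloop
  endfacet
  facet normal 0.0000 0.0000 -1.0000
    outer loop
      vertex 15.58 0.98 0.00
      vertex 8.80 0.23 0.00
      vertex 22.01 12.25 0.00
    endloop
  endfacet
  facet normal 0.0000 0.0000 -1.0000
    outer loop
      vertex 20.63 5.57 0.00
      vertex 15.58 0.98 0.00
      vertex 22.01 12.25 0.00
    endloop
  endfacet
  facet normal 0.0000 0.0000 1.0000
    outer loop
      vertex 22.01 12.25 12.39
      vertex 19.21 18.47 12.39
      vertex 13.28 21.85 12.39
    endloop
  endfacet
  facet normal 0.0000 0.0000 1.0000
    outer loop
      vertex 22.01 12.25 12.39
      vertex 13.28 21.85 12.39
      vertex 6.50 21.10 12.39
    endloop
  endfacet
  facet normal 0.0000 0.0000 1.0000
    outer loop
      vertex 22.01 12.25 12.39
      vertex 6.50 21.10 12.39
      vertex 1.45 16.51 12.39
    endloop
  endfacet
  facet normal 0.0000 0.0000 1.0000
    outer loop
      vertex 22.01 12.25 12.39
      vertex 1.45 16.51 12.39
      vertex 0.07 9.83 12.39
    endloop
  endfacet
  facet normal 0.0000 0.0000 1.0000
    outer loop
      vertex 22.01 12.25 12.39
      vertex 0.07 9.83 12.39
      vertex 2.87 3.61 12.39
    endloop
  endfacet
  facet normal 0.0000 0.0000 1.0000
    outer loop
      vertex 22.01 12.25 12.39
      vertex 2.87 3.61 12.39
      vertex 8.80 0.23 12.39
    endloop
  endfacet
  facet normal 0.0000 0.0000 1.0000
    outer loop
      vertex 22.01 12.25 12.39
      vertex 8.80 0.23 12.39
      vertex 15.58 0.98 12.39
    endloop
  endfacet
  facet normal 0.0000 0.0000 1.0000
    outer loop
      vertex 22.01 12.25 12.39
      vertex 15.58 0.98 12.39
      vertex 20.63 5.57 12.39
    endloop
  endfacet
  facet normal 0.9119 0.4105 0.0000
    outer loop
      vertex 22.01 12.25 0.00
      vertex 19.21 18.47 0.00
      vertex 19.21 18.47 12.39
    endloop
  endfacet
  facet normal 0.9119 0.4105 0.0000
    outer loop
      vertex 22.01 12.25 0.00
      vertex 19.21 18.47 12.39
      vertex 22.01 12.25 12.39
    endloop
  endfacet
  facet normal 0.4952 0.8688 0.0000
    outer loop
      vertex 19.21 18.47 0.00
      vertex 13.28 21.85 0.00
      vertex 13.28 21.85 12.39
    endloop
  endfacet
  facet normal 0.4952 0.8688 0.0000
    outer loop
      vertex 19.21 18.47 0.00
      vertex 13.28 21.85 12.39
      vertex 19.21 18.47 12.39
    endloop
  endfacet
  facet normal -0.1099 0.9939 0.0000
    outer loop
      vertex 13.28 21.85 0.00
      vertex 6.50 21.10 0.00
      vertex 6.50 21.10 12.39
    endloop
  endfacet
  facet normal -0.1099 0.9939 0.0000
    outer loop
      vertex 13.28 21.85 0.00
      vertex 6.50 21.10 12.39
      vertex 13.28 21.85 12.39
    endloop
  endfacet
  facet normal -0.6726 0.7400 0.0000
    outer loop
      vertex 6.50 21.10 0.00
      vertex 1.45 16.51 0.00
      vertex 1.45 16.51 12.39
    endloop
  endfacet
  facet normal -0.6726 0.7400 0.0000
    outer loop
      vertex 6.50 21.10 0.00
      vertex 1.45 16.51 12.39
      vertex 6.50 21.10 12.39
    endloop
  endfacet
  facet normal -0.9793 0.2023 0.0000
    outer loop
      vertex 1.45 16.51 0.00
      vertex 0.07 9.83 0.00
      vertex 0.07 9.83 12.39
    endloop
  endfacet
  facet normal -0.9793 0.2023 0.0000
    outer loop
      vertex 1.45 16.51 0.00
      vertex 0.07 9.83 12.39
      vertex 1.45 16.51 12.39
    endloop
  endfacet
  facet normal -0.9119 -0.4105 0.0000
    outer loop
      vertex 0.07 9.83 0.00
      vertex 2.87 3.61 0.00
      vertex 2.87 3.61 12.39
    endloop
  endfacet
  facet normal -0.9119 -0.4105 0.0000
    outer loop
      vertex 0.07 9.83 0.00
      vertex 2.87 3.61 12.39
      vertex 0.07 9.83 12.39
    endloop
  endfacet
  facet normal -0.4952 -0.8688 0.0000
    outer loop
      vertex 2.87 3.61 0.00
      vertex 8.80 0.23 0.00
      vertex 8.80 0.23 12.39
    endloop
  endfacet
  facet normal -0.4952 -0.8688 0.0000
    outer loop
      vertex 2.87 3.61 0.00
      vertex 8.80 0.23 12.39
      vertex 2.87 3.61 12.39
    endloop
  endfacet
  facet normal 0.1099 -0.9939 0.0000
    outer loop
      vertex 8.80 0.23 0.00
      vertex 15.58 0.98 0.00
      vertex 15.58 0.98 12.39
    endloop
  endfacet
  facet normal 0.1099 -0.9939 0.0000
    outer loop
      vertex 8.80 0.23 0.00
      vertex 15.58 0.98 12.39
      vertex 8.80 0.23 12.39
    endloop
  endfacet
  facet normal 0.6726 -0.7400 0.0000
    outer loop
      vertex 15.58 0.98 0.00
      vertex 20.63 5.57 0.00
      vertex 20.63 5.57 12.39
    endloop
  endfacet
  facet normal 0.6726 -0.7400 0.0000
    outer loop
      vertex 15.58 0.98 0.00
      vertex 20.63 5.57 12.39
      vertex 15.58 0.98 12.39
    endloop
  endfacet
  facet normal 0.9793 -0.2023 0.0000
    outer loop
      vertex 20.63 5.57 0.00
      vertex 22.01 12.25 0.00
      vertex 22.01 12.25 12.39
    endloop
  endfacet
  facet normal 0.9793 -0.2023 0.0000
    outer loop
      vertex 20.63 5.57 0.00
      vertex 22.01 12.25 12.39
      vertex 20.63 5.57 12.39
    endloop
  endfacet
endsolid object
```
; perimeter-only toolpath
G21 ; units = mm
G90 ; absolute positioning
G28 ; home
; layer 1
G0 Z1.77
G0 X22.01 Y12.25
G1 X19.21 Y18.47
G1 X13.28 Y21.85
G1 X6.50 Y21.10
G1 X1.45 Y16.51
G1 X0.07 Y9.83
G1 X2.87 Y3.61
G1 X8.80 Y0.23
G1 X15.58 Y0.98
G1 X20.63 Y5.57
G1 X22.01 Y12.25
; layer 2
G0 Z3.54
G0 X22.01 Y12.25
G1 X19.21 Y18.47
G1 X13.28 Y21.85
G1 X6.50 Y21.10
G1 X1.45 Y16.51
G1 X0.07 Y9.83
G1 X2.87 Y3.61
G1 X8.80 Y0.23
G1 X15.58 Y0.98
G1 X20.63 Y5.57
G1 X22.01 Y12.25
; layer 3
G0 Z5.31
G0 X22.01 Y12.25
G1 X19.21 Y18.47
G1 X13.28 Y21.85
G1 X6.50 Y21.10
G1 X1.45 Y16.51
G1 X0.07 Y9.83
G1 X2.87 Y3.61
G1 X8.80 Y0.23
G1 X15.58 Y0.98
G1 X20.63 Y5.57
G1 X22.01 Y12.25
; layer 4
G0 Z7.08
G0 X22.01 Y12.25
G1 X19.21 Y18.47
G1 X13.28 Y21.85
G1 X6.50 Y21.10
G1 X1.45 Y16.51
G1 X0.07 Y9.83
G1 X2.87 Y3.61
G1 X8.80 Y0.23
G1 X15.58 Y0.98
G1 X20.63 Y5.57
G1 X22.01 Y12.25
; layer 5
G0 Z8.85
G0 X22.01 Y12.25
G1 X19.21 Y18.47
G1 X13.28 Y21.85
G1 X6.50 Y21.10
G1 X1.45 Y16.51
G1 X0.07 Y9.83
G1 X2.87 Y3.61
G1 X8.80 Y0.23
G1 X15.58 Y0.98
G1 X20.63 Y5.57
G1 X22.01 Y12.25
; layer 6
G0 Z10.62
G0 X22.01 Y12.25
G1 X19.21 Y18.47
G1 X13.28 Y21.85
G1 X6.50 Y21.10
G1 X1.45 Y16.51
G1 X0.07 Y9.83
G1 X2.87 Y3.61
G1 X8.80 Y0.23
G1 X15.58 Y0.98
G1 X20.63 Y5.57
G1 X22.01 Y12.25
; layer 7
G0 Z12.39
G0 X22.01 Y12.25
G1 X19.21 Y18.47
G1 X13.28 Y21.85
G1 X6.50 Y21.10
G1 X1.45 Y16.51
G1 X0.07 Y9.83
G1 X2.87 Y3.61
G1 X8.80 Y0.23
G1 X15.58 Y0.98
G1 X20.63 Y5.57
G1 X22.01 Y12.25
M2 ; end

The solid is a regular 10-sided prism (a cylinder approximated with 10 flat sides), circumscribed radius ≈ 11 mm, height ≈ 12.4 mm. Slicing at Δz = 1.77 mm — 7 equal slices spanning the solid's height, so layer i sits at z = i·h/7 — gives 7 non-empty perimeters. Each is a 10-segment closed polygon; G0 lifts to the layer z and rapids to the start vertex, then G1 traces the edges.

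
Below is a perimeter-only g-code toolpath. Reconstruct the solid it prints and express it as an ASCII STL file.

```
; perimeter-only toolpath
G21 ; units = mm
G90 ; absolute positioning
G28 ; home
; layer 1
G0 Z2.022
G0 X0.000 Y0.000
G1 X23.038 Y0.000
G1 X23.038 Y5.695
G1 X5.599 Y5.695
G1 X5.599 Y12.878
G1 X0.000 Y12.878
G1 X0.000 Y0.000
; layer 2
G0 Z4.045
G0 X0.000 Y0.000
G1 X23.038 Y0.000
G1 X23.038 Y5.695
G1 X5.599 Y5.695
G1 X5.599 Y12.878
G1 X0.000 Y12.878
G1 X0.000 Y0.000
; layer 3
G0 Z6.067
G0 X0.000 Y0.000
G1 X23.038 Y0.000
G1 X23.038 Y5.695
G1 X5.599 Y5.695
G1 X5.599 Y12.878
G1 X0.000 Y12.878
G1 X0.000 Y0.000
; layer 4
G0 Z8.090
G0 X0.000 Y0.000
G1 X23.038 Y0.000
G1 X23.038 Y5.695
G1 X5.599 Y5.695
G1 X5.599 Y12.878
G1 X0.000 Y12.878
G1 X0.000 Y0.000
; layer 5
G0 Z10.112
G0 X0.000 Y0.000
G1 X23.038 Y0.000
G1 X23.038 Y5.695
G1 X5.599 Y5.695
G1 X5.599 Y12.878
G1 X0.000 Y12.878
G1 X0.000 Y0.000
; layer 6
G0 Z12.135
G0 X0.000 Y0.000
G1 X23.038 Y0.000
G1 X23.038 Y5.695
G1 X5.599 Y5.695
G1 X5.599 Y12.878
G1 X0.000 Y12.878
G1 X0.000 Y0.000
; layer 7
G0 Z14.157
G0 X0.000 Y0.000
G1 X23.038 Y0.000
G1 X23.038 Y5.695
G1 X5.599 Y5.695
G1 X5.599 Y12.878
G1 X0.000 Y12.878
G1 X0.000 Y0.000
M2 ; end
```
solid part
  facet normal 0.0000 0.0000 -1.0000
    outer loop
      vertex 23.038 5.695 0.000
      vertex 23.038 0.000 0.000
      vertex 0.000 0.000 0.000
    endloop
  endfacet
  facet normal 0.0000 0.0000 -1.0000
    outer loop
      vertex 5.599 5.695 0.000
      vertex 23.038 5.695 0.000
      vertex 0.000 0.000 0.000
    endloop
  endfacet
  facet normal 0.0000 0.0000 -1.0000
    outer loop
      vertex 5.599 12.878 0.000
      vertex 5.599 5.695 0.000
      vertex 0.000 0.000 0.000
    endloop
  endfacet
  facet normal 0.0000 0.0000 -1.0000
    outer loop
      vertex 0.000 12.878 0.000
      vertex 5.599 12.878 0.000
      vertex 0.000 0.000 0.000
    endloop
  endfacet
  facet normal 0.0000 0.0000 1.0000
    outer loop
      vertex 0.000 0.000 14.157
      vertex 23.038 0.000 14.157
      vertex 23.038 5.695 14.157
    endloop
  endfacet
  facet normal 0.0000 0.0000 1.0000
    outer loop
      vertex 0.000 0.000 14.157
      vertex 23.038 5.695 14.157
      vertex 5.599 5.695 14.157
    endloop
  endfacet
  facet normal 0.0000 0.0000 1.0000
    outer loop
      vertex 0.000 0.000 14.157
      vertex 5.599 5.695 14.157
      vertex 5.599 12.878 14.157
    endloop
  endfacet
  facet normal 0.0000 0.0000 1.0000
    outer loop
      vertex 0.000 0.000 14.157
      vertex 5.599 12.878 14.157
      vertex 0.000 12.878 14.157
    endloop
  endfacet
  facet normal 0.0000 -1.0000 0.0000
    outer loop
      vertex 0.000 0.000 0.000
      vertex 23.038 0.000 0.000
      vertex 23.038 0.000 14.157
    endloop
  endfacet
  facet normal 0.0000 -1.0000 0.0000
    outer loop
      vertex 0.000 0.000 0.000
      vertex 23.038 0.000 14.157
      vertex 0.000 0.000 14.157
    endloop
  endfacet
  facet normal 1.0000 0.0000 0.0000
    outer loop
      vertex 23.038 0.000 0.000
      vertex 23.038 5.695 0.000
      vertex 23.038 5.695 14.157
    endloop
  endfacet
  facet normal 1.0000 0.0000 0.0000
    outer loop
      vertex 23.038 0.000 0.000
      vertex 23.038 5.695 14.157
      vertex 23.038 0.000 14.157
    endloop
  endfacet
  facet normal 0.0000 1.0000 0.0000
    outer loop
      vertex 23.038 5.695 0.000
      vertex 5.599 5.695 0.000
      vertex 5.599 5.695 14.157
    endloop
  endfacet
  facet normal 0.0000 1.0000 0.0000
    outer loop
      vertex 23.038 5.695 0.000
      vertex 5.599 5.695 14.157
      vertex 23.038 5.695 14.157
    endloop
  endfacet
  facet normal 1.0000 0.0000 0.0000
    outer loop
      vertex 5.599 5.695 0.000
      vertex 5.599 12.878 0.000
      vertex 5.599 12.878 14.157
    endloop
  endfacet
  facet normal 1.0000 0.0000 0.0000
    outer loop
      vertex 5.599 5.695 0.000
      vertex 5.599 12.878 14.157
      vertex 5.599 5.695 14.157
    endloop
  endfacet
  facet normal 0.0000 1.0000 0.0000
    outer loop
      vertex 5.599 12.878 0.000
      vertex 0.000 12.878 0.000
      vertex 0.000 12.878 14.157
    endloop
  endfacet
  facet normal 0.0000 1.0000 0.0000
    outer loop
      vertex 5.599 12.878 0.000
      vertex 0.000 12.878 14.157
      vertex 5.599 12.878 14.157
    endloop
  endfacet
  facet normal -1.0000 0.0000 0.0000
    outer loop
      vertex 0.000 12.878 0.000
      vertex 0.000 0.000 0.000
      vertex 0.000 0.000 14.157
    endloop
  endfacet
  facet normal -1.0000 0.0000 0.0000
    outer loop
      vertex 0.000 12.878 0.000
      vertex 0.000 0.000 14.157
      vertex 0.000 12.878 14.157
    endloop
  endfacet
endsolid part

The G0 Z moves step by Δz≈2.022 mm. Every layer's G1 loop is the same polygon, so the solid is a straight extrusion of it from z=0 to z≈14.2. Closing with flat bottom and top caps and triangulating gives 20 facets — an L-shaped prism: outer 23 × 12.9 mm, arm thicknesses ≈ 5.7 mm (horizontal) and 5.6 mm (vertical), extruded 14.2 mm in z.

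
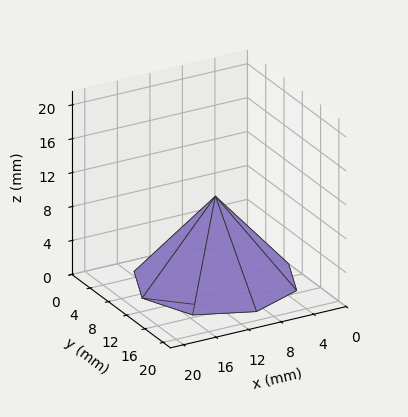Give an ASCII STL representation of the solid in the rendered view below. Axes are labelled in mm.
Reading the render: the shape is a regular 8-sided pyramid, base circumscribed radius ≈ 9 mm, apex at z ≈ 10 mm (dimensions read to the nearest mm from the axis ticks). For the STL, each face is triangulated and given an outward normal.

solid part
  facet normal 0.0000 0.0000 -1.0000
    outer loop
      vertex 9.0 18.0 0.0
      vertex 15.4 15.4 0.0
      vertex 18.0 9.0 0.0
    endloop
  endfacet
  facet normal 0.0000 0.0000 -1.0000
    outer loop
      vertex 2.6 15.4 0.0
      vertex 9.0 18.0 0.0
      vertex 18.0 9.0 0.0
    endloop
  endfacet
  facet normal 0.0000 0.0000 -1.0000
    outer loop
      vertex 0.0 9.0 0.0
      vertex 2.6 15.4 0.0
      vertex 18.0 9.0 0.0
    endloop
  endfacet
  facet normal 0.0000 0.0000 -1.0000
    outer loop
      vertex 2.6 2.6 0.0
      vertex 0.0 9.0 0.0
      vertex 18.0 9.0 0.0
    endloop
  endfacet
  facet normal 0.0000 0.0000 -1.0000
    outer loop
      vertex 9.0 0.0 0.0
      vertex 2.6 2.6 0.0
      vertex 18.0 9.0 0.0
    endloop
  endfacet
  facet normal 0.0000 0.0000 -1.0000
    outer loop
      vertex 15.4 2.6 0.0
      vertex 9.0 0.0 0.0
      vertex 18.0 9.0 0.0
    endloop
  endfacet
  facet normal 0.7116 0.2891 0.6404
    outer loop
      vertex 18.0 9.0 0.0
      vertex 15.4 15.4 0.0
      vertex 9.0 9.0 10.0
    endloop
  endfacet
  facet normal 0.2891 0.7116 0.6404
    outer loop
      vertex 15.4 15.4 0.0
      vertex 9.0 18.0 0.0
      vertex 9.0 9.0 10.0
    endloop
  endfacet
  facet normal -0.2891 0.7116 0.6404
    outer loop
      vertex 9.0 18.0 0.0
      vertex 2.6 15.4 0.0
      vertex 9.0 9.0 10.0
    endloop
  endfacet
  facet normal -0.7116 0.2891 0.6404
    outer loop
      vertex 2.6 15.4 0.0
      vertex 0.0 9.0 0.0
      vertex 9.0 9.0 10.0
    endloop
  endfacet
  facet normal -0.7116 -0.2891 0.6404
    outer loop
      vertex 0.0 9.0 0.0
      vertex 2.6 2.6 0.0
      vertex 9.0 9.0 10.0
    endloop
  endfacet
  facet normal -0.2891 -0.7116 0.6404
    outer loop
      vertex 2.6 2.6 0.0
      vertex 9.0 0.0 0.0
      vertex 9.0 9.0 10.0
    endloop
  endfacet
  facet normal 0.2891 -0.7116 0.6404
    outer loop
      vertex 9.0 0.0 0.0
      vertex 15.4 2.6 0.0
      vertex 9.0 9.0 10.0
    endloop
  endfacet
  facet normal 0.7116 -0.2891 0.6404
    outer loop
      vertex 15.4 2.6 0.0
      vertex 18.0 9.0 0.0
      vertex 9.0 9.0 10.0
    endloop
  endfacet
endsolid part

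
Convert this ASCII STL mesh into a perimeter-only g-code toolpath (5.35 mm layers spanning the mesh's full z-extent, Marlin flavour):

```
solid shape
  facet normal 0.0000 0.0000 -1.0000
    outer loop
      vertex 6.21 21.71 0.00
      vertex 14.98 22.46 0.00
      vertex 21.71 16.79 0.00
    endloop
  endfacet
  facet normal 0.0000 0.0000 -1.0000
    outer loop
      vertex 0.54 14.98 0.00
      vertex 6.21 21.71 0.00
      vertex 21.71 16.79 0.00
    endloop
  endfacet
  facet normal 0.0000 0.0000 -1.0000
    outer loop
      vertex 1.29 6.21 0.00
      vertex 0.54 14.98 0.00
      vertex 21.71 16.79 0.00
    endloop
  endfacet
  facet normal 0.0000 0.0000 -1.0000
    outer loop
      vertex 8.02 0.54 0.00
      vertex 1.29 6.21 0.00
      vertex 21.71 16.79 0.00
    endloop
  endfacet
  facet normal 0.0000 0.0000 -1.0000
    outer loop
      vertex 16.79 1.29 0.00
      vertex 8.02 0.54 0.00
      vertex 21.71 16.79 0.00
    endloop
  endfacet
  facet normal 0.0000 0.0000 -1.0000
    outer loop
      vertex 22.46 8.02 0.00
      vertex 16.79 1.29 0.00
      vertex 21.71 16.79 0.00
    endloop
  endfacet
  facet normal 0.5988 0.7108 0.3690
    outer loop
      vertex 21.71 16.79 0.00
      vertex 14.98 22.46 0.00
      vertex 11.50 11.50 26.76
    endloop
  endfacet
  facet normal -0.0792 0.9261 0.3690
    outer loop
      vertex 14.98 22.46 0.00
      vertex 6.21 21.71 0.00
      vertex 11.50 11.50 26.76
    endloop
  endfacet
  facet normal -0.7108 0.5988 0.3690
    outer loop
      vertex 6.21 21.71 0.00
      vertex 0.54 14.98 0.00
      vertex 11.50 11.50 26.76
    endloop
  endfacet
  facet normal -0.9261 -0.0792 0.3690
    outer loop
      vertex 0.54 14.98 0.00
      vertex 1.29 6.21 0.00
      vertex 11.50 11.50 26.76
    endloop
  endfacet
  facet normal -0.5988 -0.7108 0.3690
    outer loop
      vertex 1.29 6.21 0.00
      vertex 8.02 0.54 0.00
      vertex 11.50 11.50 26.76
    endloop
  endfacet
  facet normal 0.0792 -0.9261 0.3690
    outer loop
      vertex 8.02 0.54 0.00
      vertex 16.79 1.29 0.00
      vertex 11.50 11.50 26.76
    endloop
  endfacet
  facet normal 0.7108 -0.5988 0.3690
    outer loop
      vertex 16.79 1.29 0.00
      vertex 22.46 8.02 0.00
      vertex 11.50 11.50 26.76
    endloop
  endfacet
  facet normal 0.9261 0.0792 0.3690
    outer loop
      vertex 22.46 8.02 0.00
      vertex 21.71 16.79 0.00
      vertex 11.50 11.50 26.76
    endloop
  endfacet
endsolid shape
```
; perimeter-only toolpath
G21 ; units = mm
G90 ; absolute positioning
G28 ; home
; layer 1
G0 Z5.35
G0 X19.67 Y15.73
G1 X14.28 Y20.27
G1 X7.27 Y19.67
G1 X2.73 Y14.28
G1 X3.33 Y7.27
G1 X8.72 Y2.73
G1 X15.73 Y3.33
G1 X20.27 Y8.72
G1 X19.67 Y15.73
; layer 2
G0 Z10.70
G0 X17.63 Y14.67
G1 X13.59 Y18.08
G1 X8.33 Y17.63
G1 X4.92 Y13.59
G1 X5.37 Y8.33
G1 X9.41 Y4.92
G1 X14.67 Y5.37
G1 X18.08 Y9.41
G1 X17.63 Y14.67
; layer 3
G0 Z16.06
G0 X15.58 Y13.62
G1 X12.89 Y15.88
G1 X9.38 Y15.58
G1 X7.12 Y12.89
G1 X7.42 Y9.38
G1 X10.11 Y7.12
G1 X13.62 Y7.42
G1 X15.88 Y10.11
G1 X15.58 Y13.62
; layer 4
G0 Z21.41
G0 X13.54 Y12.56
G1 X12.20 Y13.69
G1 X10.44 Y13.54
G1 X9.31 Y12.20
G1 X9.46 Y10.44
G1 X10.80 Y9.31
G1 X12.56 Y9.46
G1 X13.69 Y10.80
G1 X13.54 Y12.56
M2 ; end

The solid is a regular 8-sided pyramid, base circumscribed radius ≈ 11.5 mm, apex at z ≈ 26.8 mm. Slicing at Δz = 5.35 mm — 5 equal slices spanning the solid's height, so layer i sits at z = i·h/5 — gives 4 non-empty perimeters. Each is a 8-segment closed polygon; G0 lifts to the layer z and rapids to the start vertex, then G1 traces the edges. The cross-section shrinks linearly with z (the slice at the apex is degenerate and omitted).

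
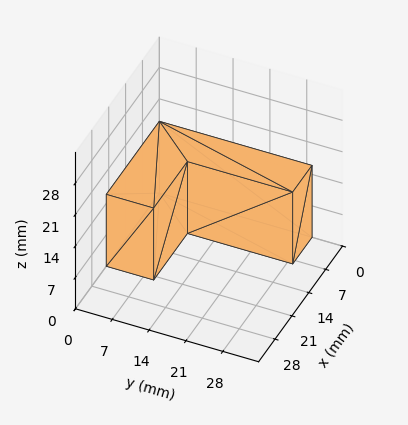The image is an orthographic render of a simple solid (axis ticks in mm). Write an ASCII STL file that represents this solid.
Reading the render: the shape is an L-shaped prism: outer 22 × 29 mm, arm thicknesses ≈ 9 mm (horizontal) and 8 mm (vertical), extruded 16 mm in z (dimensions read to the nearest mm from the axis ticks). For the STL, each face is triangulated and given an outward normal.

solid part
  facet normal 0.0000 0.0000 -1.0000
    outer loop
      vertex 22.0 9.0 0.0
      vertex 22.0 0.0 0.0
      vertex 0.0 0.0 0.0
    endloop
  endfacet
  facet normal 0.0000 0.0000 -1.0000
    outer loop
      vertex 8.0 9.0 0.0
      vertex 22.0 9.0 0.0
      vertex 0.0 0.0 0.0
    endloop
  endfacet
  facet normal 0.0000 0.0000 -1.0000
    outer loop
      vertex 8.0 29.0 0.0
      vertex 8.0 9.0 0.0
      vertex 0.0 0.0 0.0
    endloop
  endfacet
  facet normal 0.0000 0.0000 -1.0000
    outer loop
      vertex 0.0 29.0 0.0
      vertex 8.0 29.0 0.0
      vertex 0.0 0.0 0.0
    endloop
  endfacet
  facet normal 0.0000 0.0000 1.0000
    outer loop
      vertex 0.0 0.0 16.0
      vertex 22.0 0.0 16.0
      vertex 22.0 9.0 16.0
    endloop
  endfacet
  facet normal 0.0000 0.0000 1.0000
    outer loop
      vertex 0.0 0.0 16.0
      vertex 22.0 9.0 16.0
      vertex 8.0 9.0 16.0
    endloop
  endfacet
  facet normal 0.0000 0.0000 1.0000
    outer loop
      vertex 0.0 0.0 16.0
      vertex 8.0 9.0 16.0
      vertex 8.0 29.0 16.0
    endloop
  endfacet
  facet normal 0.0000 0.0000 1.0000
    outer loop
      vertex 0.0 0.0 16.0
      vertex 8.0 29.0 16.0
      vertex 0.0 29.0 16.0
    endloop
  endfacet
  facet normal 0.0000 -1.0000 0.0000
    outer loop
      vertex 0.0 0.0 0.0
      vertex 22.0 0.0 0.0
      vertex 22.0 0.0 16.0
    endloop
  endfacet
  facet normal 0.0000 -1.0000 0.0000
    outer loop
      vertex 0.0 0.0 0.0
      vertex 22.0 0.0 16.0
      vertex 0.0 0.0 16.0
    endloop
  endfacet
  facet normal 1.0000 0.0000 0.0000
    outer loop
      vertex 22.0 0.0 0.0
      vertex 22.0 9.0 0.0
      vertex 22.0 9.0 16.0
    endloop
  endfacet
  facet normal 1.0000 0.0000 0.0000
    outer loop
      vertex 22.0 0.0 0.0
      vertex 22.0 9.0 16.0
      vertex 22.0 0.0 16.0
    endloop
  endfacet
  facet normal 0.0000 1.0000 0.0000
    outer loop
      vertex 22.0 9.0 0.0
      vertex 8.0 9.0 0.0
      vertex 8.0 9.0 16.0
    endloop
  endfacet
  facet normal 0.0000 1.0000 0.0000
    outer loop
      vertex 22.0 9.0 0.0
      vertex 8.0 9.0 16.0
      vertex 22.0 9.0 16.0
    endloop
  endfacet
  facet normal 1.0000 0.0000 0.0000
    outer loop
      vertex 8.0 9.0 0.0
      vertex 8.0 29.0 0.0
      vertex 8.0 29.0 16.0
    endloop
  endfacet
  facet normal 1.0000 0.0000 0.0000
    outer loop
      vertex 8.0 9.0 0.0
      vertex 8.0 29.0 16.0
      vertex 8.0 9.0 16.0
    endloop
  endfacet
  facet normal 0.0000 1.0000 0.0000
    outer loop
      vertex 8.0 29.0 0.0
      vertex 0.0 29.0 0.0
      vertex 0.0 29.0 16.0
    endloop
  endfacet
  facet normal 0.0000 1.0000 0.0000
    outer loop
      vertex 8.0 29.0 0.0
      vertex 0.0 29.0 16.0
      vertex 8.0 29.0 16.0
    endloop
  endfacet
  facet normal -1.0000 0.0000 0.0000
    outer loop
      vertex 0.0 29.0 0.0
      vertex 0.0 0.0 0.0
      vertex 0.0 0.0 16.0
    endloop
  endfacet
  facet normal -1.0000 0.0000 0.0000
    outer loop
      vertex 0.0 29.0 0.0
      vertex 0.0 0.0 16.0
      vertex 0.0 29.0 16.0
    endloop
  endfacet
endsolid part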